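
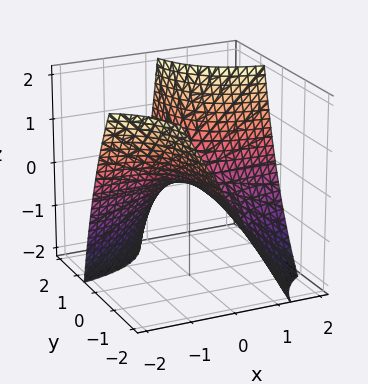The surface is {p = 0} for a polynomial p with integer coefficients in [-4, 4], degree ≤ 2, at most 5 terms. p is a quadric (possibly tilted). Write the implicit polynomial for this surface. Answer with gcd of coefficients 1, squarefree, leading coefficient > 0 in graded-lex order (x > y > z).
4*x*y + y*z - 3*z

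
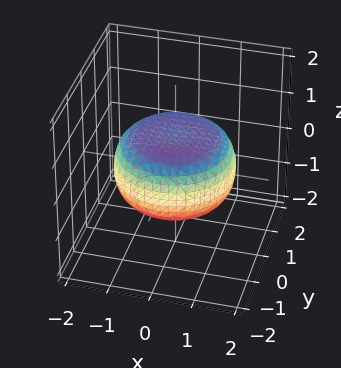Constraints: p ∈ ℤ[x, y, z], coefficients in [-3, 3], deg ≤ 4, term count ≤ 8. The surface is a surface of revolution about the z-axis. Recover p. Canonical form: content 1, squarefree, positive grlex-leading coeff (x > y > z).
(a) Degree: a generic line meets the surface in up to 4 points, so deg p = 4.
(b) Symmetries: rotational symmetry about the z-axis ⇒ p depends on x, y only through x² + y².
(c) Against the integer gridlines: a circular section at z = 0 has radius between 1 and 2.
(d) Fitting integer coefficients to these (and the overall shape) gives p.

x^4 + 2*x^2*y^2 + y^4 - x^2 - y^2 + 3*z^2 - 2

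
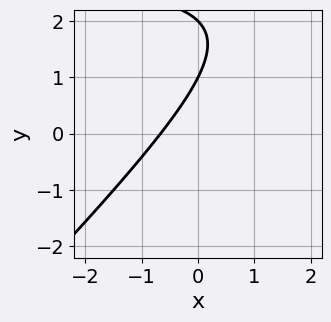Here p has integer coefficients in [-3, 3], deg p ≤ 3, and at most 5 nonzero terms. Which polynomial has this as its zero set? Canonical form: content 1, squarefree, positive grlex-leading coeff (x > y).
x*y - y^2 - 3*x + 3*y - 2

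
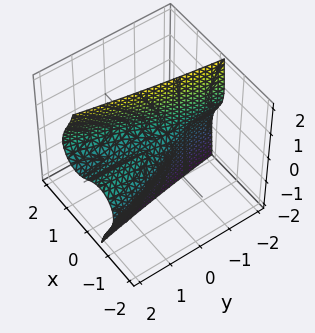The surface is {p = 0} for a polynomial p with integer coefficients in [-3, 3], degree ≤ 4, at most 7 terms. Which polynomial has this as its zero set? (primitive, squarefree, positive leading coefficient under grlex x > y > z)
2*x^3 + 3*x*z^2 - x*y - y*z - z

(a) Degree: a generic line meets the surface in up to 3 points, so deg p = 3.
(b) Reading off the gridlines: it crosses the x-axis at the gridline x = 0; one z-axis crossing is at z = 0; the visible y-axis segment lies entirely on the surface.
(c) Matching integer coefficients to the picture gives p.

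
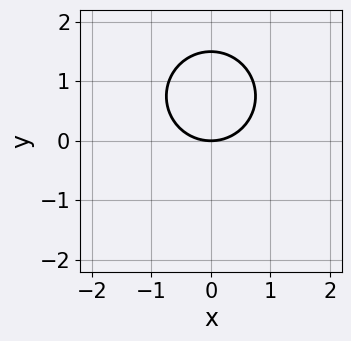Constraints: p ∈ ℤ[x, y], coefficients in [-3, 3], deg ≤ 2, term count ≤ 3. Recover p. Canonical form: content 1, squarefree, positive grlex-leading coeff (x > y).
1. The degree is 2 — no degree-1 curve has this shape.
2. Symmetries: it's symmetric under x → −x, forcing even powers of x.
3. From the axis intercepts and sections: it crosses the x-axis at the gridline x = 0; it crosses the y-axis at the gridline y = 0.
4. The integer polynomial consistent with all of this is the stated p.

2*x^2 + 2*y^2 - 3*y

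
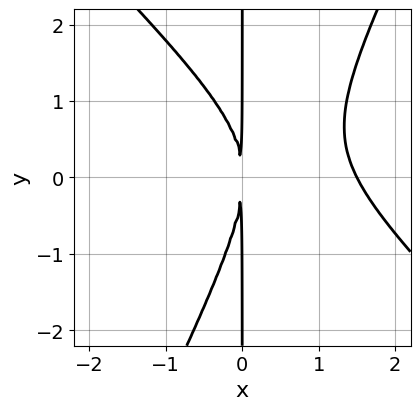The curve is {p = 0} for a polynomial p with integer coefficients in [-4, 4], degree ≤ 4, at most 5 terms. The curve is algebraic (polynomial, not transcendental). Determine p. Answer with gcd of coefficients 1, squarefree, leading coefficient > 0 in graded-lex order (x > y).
2*x^3 + x^2*y - x*y^2 - 3*x^2

deg p = 3. No degree-2 curve has this shape.
Observable constraints: every point of the y-axis in the box is on the curve.
These observations pin down the coefficients.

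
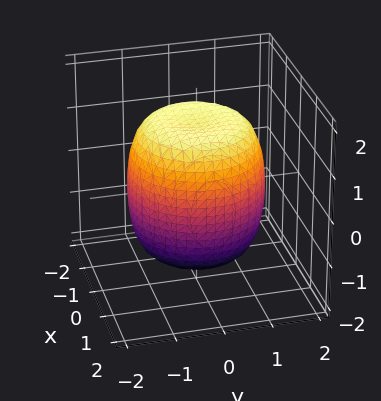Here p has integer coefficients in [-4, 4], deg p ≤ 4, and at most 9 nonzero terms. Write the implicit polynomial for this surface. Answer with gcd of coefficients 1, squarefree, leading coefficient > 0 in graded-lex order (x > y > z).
1. The degree is 4 — no degree-3 surface has this shape.
2. By symmetry, the z-axis is an axis of rotation, so x and y enter only as x² + y².
3. From the visible intercepts: a circular section at z = 1 has radius between 1 and 2.
4. Assembling these constraints gives the stated polynomial.

x^4 + 2*x^2*y^2 + y^4 - x^2 - y^2 + z^2 - 2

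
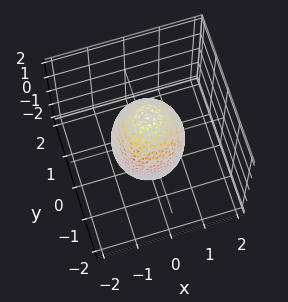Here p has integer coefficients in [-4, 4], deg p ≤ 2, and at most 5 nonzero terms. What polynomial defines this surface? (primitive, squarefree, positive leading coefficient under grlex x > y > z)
3*x^2 + 3*y^2 + z^2 - 3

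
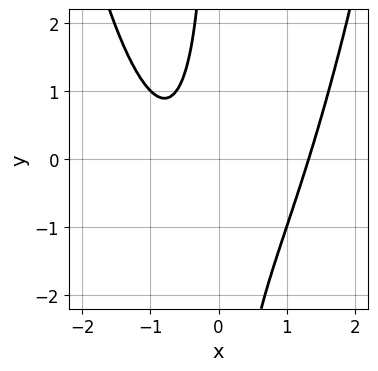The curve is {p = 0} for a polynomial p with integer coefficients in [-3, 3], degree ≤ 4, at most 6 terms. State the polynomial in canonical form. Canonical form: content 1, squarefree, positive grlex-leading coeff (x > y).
Degree: no degree-2 curve has this shape, so deg p = 3.
Against the integer gridlines: the curve avoids every integer y-axis point in the box.
Matching integer coefficients to the picture gives p.

x^3 - x*y - x - 1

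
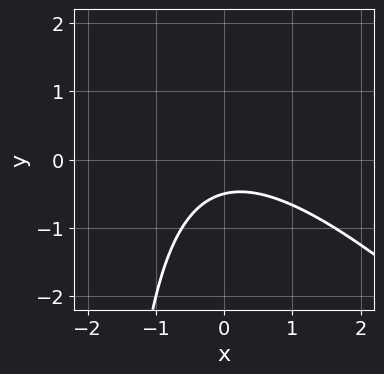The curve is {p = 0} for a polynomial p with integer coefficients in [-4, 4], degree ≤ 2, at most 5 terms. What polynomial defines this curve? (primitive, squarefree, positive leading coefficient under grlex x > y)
The degree is 2 — the shape is more complex than any degree-1 curve.
From the visible intercepts: it misses every integer gridline on the x-axis.
These observations pin down the coefficients.

x^2 + x*y + 2*y + 1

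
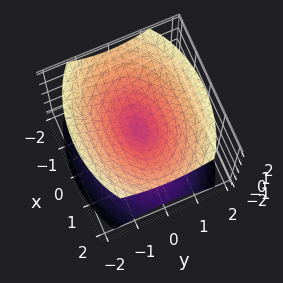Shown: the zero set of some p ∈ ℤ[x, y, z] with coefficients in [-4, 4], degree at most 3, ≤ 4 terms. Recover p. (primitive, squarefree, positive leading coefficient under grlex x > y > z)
There are 2 components. They look like related sheets of one shape, so recover p as a whole.
The degree is 2 — a double cone through the origin; a quadric.
Symmetries: the z ↦ −z reflection is a symmetry, so z appears only in even powers; mirror symmetry x ↦ −x ⇒ only even powers of x; mirror symmetry y ↦ −y ⇒ only even powers of y.
From the visible intercepts: it crosses the y-axis at the gridline y = 0; it crosses the x-axis at the gridline x = 0; it meets the z-axis at z = 0 (among the integer gridlines).
Solving for integer coefficients yields p as stated.

x^2 + 2*y^2 - 2*z^2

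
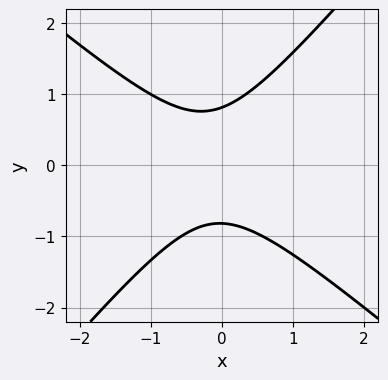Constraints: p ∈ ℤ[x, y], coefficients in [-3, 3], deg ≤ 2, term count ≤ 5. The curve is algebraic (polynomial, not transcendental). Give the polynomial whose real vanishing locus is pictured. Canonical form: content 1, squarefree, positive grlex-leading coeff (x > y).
1. Degree: no degree-1 curve has this shape, so deg p = 2.
2. Observable constraints: no x-intercept at any integer in the box.
3. Assembling these constraints gives the stated polynomial.

3*x^2 + x*y - 3*y^2 + x + 2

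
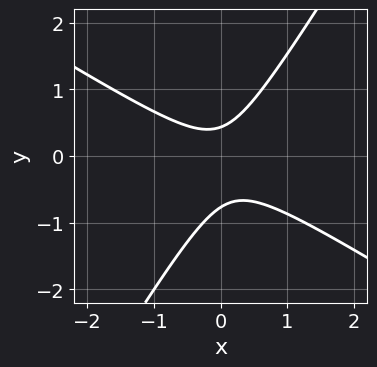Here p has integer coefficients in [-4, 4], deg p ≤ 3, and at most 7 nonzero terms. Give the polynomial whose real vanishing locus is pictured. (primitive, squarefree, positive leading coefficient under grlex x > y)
3*x^2 + 3*x*y - 3*y^2 - y + 1

First, degree: the shape is more complex than any degree-1 curve, so deg p = 2.
Then, against the integer gridlines: no x-intercept at any integer in the box.
Finally, fitting integer coefficients to these (and the overall shape) gives p.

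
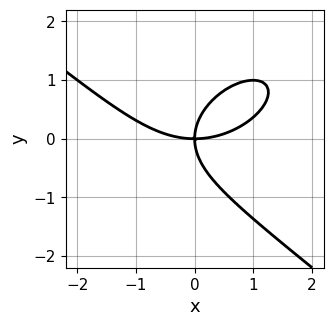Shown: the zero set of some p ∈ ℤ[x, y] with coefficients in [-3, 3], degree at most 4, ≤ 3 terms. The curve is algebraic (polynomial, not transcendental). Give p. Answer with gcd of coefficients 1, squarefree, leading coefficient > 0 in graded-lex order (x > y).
deg p = 3. A generic line meets the curve in up to 3 points.
From the visible intercepts: one y-axis crossing is at y = 0; it meets the x-axis at x = 0 (among the integer gridlines).
Fitting integer coefficients to these (and the overall shape) gives p.

x^3 + 2*y^3 - 3*x*y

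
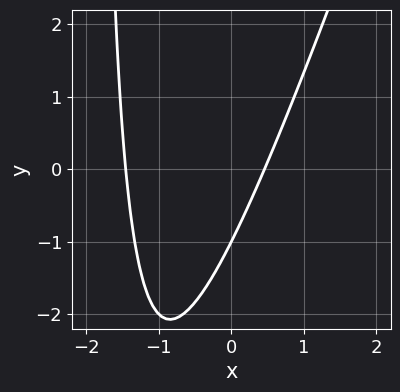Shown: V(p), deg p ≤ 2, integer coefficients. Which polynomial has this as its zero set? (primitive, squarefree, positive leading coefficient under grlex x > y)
First, degree: a generic line meets the curve in up to 2 points, so deg p = 2.
Next, from the visible intercepts: one y-axis crossing is at y = -1.
Finally, solving for integer coefficients yields p as stated.

3*x^2 - x*y + 3*x - 2*y - 2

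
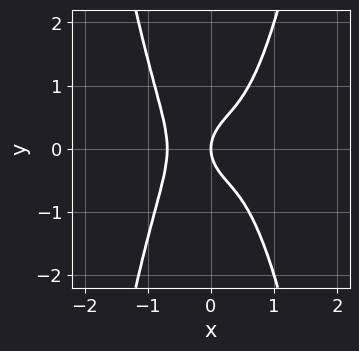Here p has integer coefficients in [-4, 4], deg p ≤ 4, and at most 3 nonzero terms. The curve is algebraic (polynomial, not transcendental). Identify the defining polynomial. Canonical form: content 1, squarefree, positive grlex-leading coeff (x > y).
3*x^4 - y^2 + x

First, degree: the shape is more complex than any degree-3 curve, so deg p = 4.
Next, symmetries: mirror symmetry y ↦ −y ⇒ only even powers of y.
Next, observable constraints: it crosses the y-axis at the gridline y = 0; one x-axis crossing is at x = 0.
Finally, the integer polynomial consistent with all of this is the stated p.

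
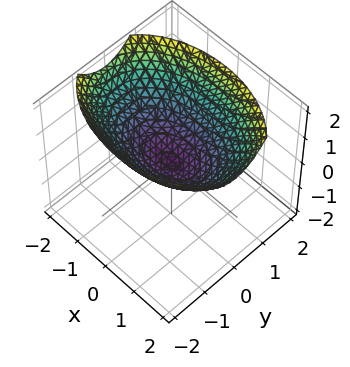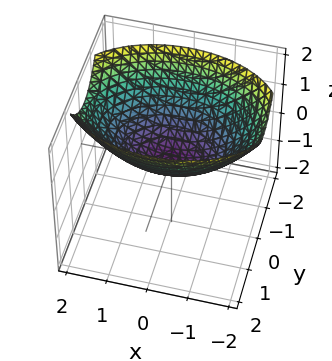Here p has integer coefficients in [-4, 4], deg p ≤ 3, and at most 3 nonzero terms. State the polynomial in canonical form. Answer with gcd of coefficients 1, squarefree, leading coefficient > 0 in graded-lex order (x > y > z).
x^2 + 2*y^2 - 3*z

1. deg p = 2. A paraboloid; a quadric.
2. Symmetries: it's symmetric under x → −x, forcing even powers of x; it's symmetric under y → −y, forcing even powers of y.
3. Checking where it meets the axes: it crosses the y-axis at the gridline y = 0; it meets the x-axis at x = 0 (among the integer gridlines).
4. Solving for integer coefficients yields p as stated.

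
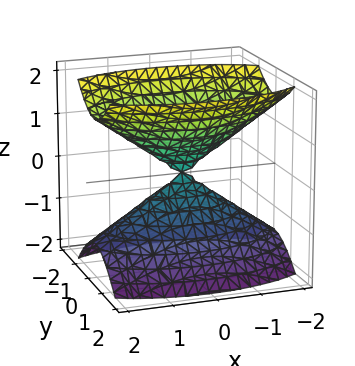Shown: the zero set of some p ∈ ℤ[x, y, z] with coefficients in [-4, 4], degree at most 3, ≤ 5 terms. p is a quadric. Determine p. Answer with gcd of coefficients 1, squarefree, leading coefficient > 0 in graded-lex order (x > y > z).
First, I count 2 distinct pieces. They look like related sheets of one shape, so recover p as a whole.
Then, degree: a double cone through the origin; a quadric, so deg p = 2.
Then, symmetries: the y ↦ −y reflection is a symmetry, so y appears only in even powers; the x ↦ −x reflection is a symmetry, so x appears only in even powers; mirror symmetry z ↦ −z ⇒ only even powers of z.
Next, from the visible intercepts: it meets the y-axis at y = 0 (among the integer gridlines); one z-axis crossing is at z = 0; it crosses the x-axis at the gridline x = 0.
Finally, assembling these constraints gives the stated polynomial.

x^2 + 3*y^2 - 2*z^2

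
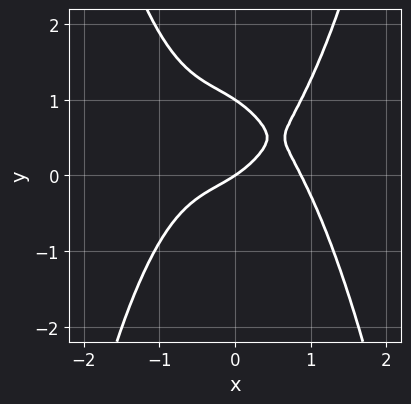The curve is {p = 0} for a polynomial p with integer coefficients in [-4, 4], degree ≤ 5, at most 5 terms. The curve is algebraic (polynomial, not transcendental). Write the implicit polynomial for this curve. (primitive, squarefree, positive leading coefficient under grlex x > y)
3*x^4 - 3*y^2 - 2*x + 3*y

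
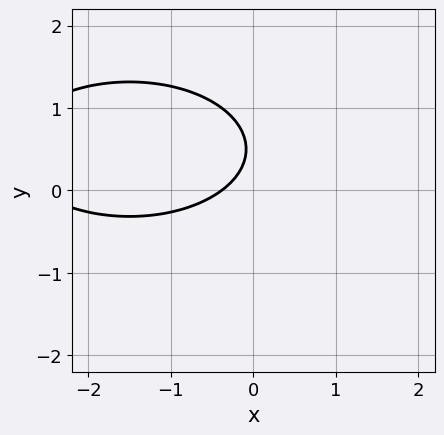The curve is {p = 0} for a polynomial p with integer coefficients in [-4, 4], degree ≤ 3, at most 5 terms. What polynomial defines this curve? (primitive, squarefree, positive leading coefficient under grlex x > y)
x^2 + 3*y^2 + 3*x - 3*y + 1

deg p = 2. The shape is more complex than any degree-1 curve.
From the visible intercepts: no y-intercept at any integer in the box.
Together with the visible shape, these determine p as stated.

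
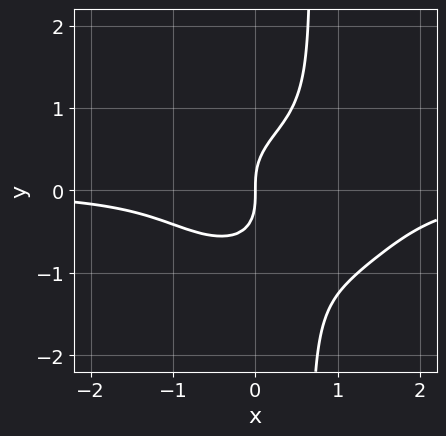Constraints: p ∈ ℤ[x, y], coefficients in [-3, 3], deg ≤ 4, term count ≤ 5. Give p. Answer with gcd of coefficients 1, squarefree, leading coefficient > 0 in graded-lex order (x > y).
2*x^3*y + 3*x*y^3 - 2*x^2*y - 2*y^3 + 2*x

1. deg p = 4.
2. From the axis intercepts and sections: it meets the y-axis at y = 0 (among the integer gridlines); it crosses the x-axis at the gridline x = 0.
3. These observations pin down the coefficients.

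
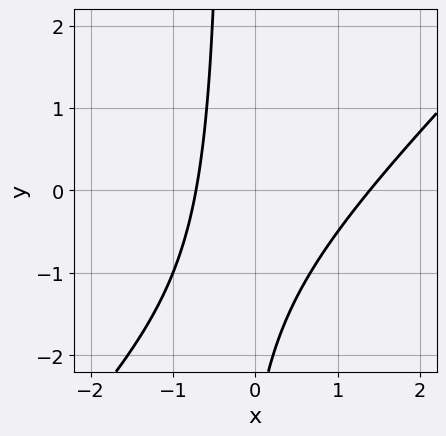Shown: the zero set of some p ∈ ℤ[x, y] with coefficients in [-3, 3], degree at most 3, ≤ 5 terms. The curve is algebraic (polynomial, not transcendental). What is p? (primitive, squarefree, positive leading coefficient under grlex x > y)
1. deg p = 2. No degree-1 curve has this shape.
2. From the visible intercepts: it misses every integer gridline on the y-axis.
3. Putting this together gives p.

3*x^2 - 3*x*y - 2*x - y - 3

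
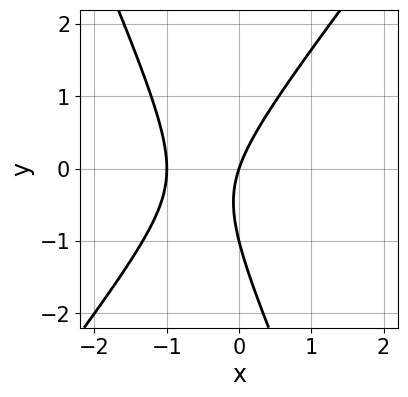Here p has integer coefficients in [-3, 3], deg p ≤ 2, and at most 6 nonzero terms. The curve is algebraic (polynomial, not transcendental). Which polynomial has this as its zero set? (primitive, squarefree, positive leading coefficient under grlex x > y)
(a) deg p = 2. The shape is more complex than any degree-1 curve.
(b) Against the integer gridlines: among the integer gridlines, it crosses the y-axis at y ∈ {-1, 0}; among the integer gridlines, it crosses the x-axis at x ∈ {-1, 0}.
(c) Putting this together gives p.

3*x^2 - x*y - y^2 + 3*x - y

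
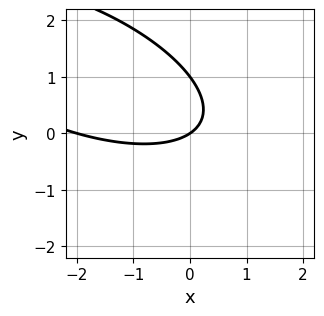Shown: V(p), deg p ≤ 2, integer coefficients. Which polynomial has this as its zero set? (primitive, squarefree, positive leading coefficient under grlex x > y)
The degree is 2 — the shape is more complex than any degree-1 curve.
Observable constraints: among the integer gridlines, it crosses the x-axis at x ∈ {-2, 0}; among the integer gridlines, it crosses the y-axis at y ∈ {0, 1}.
Matching integer coefficients to the picture gives p.

x^2 + 2*x*y + 3*y^2 + 2*x - 3*y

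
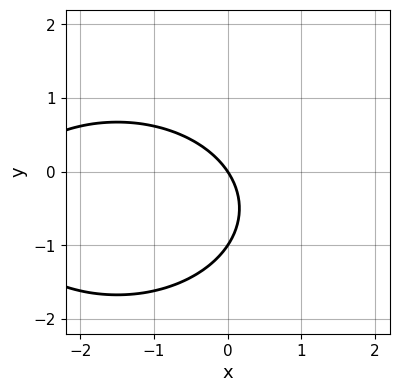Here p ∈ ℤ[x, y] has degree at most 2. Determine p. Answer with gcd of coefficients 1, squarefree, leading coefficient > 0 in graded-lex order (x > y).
x^2 + 2*y^2 + 3*x + 2*y

The degree is 2 — the shape is more complex than any degree-1 curve.
Reading off the gridlines: it meets the x-axis at x = 0 (among the integer gridlines); among the integer gridlines, it crosses the y-axis at y ∈ {-1, 0}.
These observations pin down the coefficients.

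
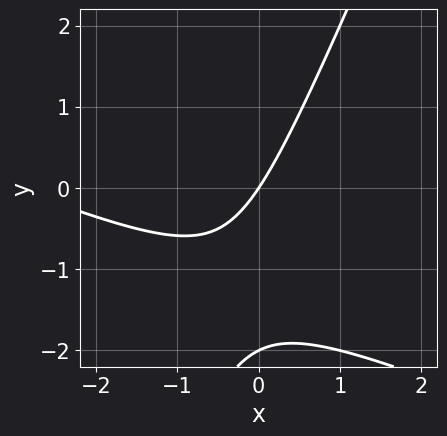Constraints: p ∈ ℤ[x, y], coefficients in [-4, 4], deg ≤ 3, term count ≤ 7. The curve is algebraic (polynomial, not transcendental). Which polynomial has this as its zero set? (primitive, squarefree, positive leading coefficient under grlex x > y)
x^2 + 2*x*y - y^2 + 3*x - 2*y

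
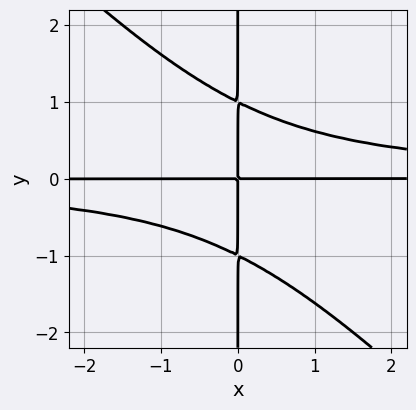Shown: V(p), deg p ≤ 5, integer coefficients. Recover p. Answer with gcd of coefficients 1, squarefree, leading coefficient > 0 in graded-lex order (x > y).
The degree is 4 — no degree-3 curve has this shape.
Checking where it meets the axes: every point of the y-axis in the box is on the curve; the visible x-axis segment lies entirely on the curve.
Putting this together gives p.

x^2*y^2 + x*y^3 - x*y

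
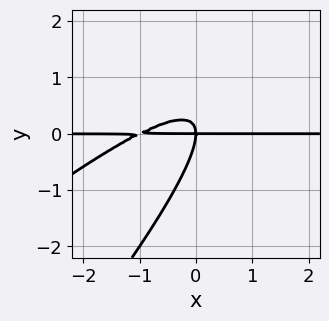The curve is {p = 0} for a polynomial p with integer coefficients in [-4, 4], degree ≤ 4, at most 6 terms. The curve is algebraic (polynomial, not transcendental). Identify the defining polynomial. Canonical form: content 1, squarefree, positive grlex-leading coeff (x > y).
First, degree: no degree-2 curve has this shape, so deg p = 3.
Next, reading off the gridlines: every point of the x-axis in the box is on the curve; it crosses the y-axis at the gridline y = 0.
Finally, matching integer coefficients to the picture gives p.

x^2*y - 2*x*y^2 + y^3 + x*y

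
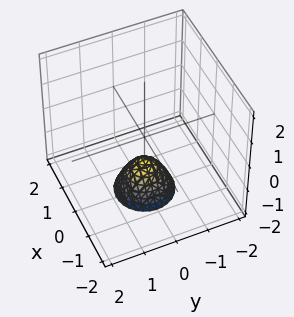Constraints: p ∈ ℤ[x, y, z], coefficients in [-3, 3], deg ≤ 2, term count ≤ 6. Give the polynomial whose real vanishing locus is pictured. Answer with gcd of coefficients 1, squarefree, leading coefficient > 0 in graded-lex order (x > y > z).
3*x^2 + 3*y^2 + 2*z + 2

deg p = 2. The shape is more complex than any degree-1 surface.
Symmetry: every cross-section ⟂ z is a circle, so x, y appear only via x² + y².
From the axis intercepts and sections: it misses every integer gridline on the x-axis; one z-axis crossing is at z = -1; a circular section at z = -2 has radius between 0 and 1; it misses every integer gridline on the y-axis.
Putting this together gives p.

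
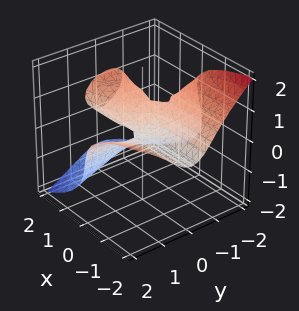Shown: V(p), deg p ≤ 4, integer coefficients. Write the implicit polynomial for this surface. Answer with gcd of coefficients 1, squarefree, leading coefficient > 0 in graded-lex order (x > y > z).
2*x*y^2 + y*z^2 + 3*z^3 - 2*x*z + y*z

Degree: the shape is more complex than any degree-2 surface, so deg p = 3.
Reading off the gridlines: every point of the y-axis in the box is on the surface; it crosses the z-axis at the gridline z = 0; every point of the x-axis in the box is on the surface.
The integer polynomial consistent with all of this is the stated p.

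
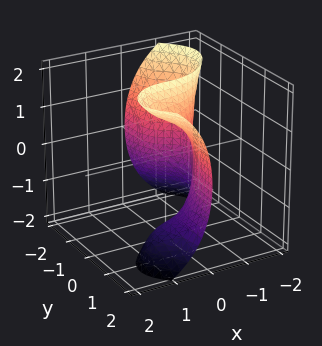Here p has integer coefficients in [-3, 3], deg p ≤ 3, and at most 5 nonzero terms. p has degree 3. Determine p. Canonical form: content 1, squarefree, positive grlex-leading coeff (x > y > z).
2*x^3 - 3*x^2*y + 3*x*y^2 - y*z^2 + 1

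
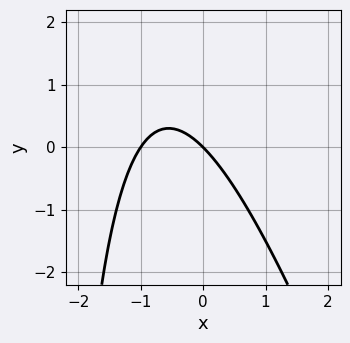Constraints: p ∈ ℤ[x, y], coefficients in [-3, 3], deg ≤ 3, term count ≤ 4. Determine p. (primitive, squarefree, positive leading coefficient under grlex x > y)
1. deg p = 2. A generic line meets the curve in up to 2 points.
2. Observable constraints: it crosses the y-axis at the gridline y = 0; the x-axis gridline crossings are at x ∈ {-1, 0}.
3. Matching integer coefficients to the picture gives p.

3*x^2 + x*y + 3*x + 3*y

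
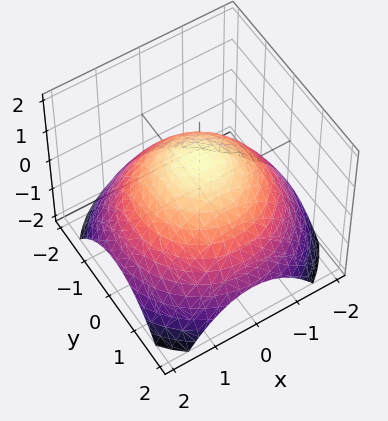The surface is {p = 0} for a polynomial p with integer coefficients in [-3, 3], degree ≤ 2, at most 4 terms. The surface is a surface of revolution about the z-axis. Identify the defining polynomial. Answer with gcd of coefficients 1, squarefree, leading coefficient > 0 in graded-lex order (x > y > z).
x^2 + y^2 + 2*z - 2

1. The degree is 2 — a generic line meets the surface in up to 2 points.
2. Symmetries: rotational symmetry about the z-axis ⇒ p depends on x, y only through x² + y².
3. From the axis intercepts and sections: a circular section at z = 0 has radius between 1 and 2; it meets the z-axis at z = 1 (among the integer gridlines).
4. These observations pin down the coefficients.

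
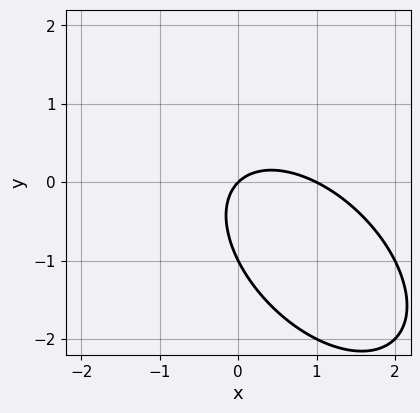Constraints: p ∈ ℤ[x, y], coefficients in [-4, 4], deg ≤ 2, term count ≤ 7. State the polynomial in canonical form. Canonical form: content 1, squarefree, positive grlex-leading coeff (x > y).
(a) Degree: a generic line meets the curve in up to 2 points, so deg p = 2.
(b) Observable constraints: the y-axis gridline crossings are at y ∈ {-1, 0}; among the integer gridlines, it crosses the x-axis at x ∈ {0, 1}.
(c) Fitting integer coefficients to these (and the overall shape) gives p.

x^2 + x*y + y^2 - x + y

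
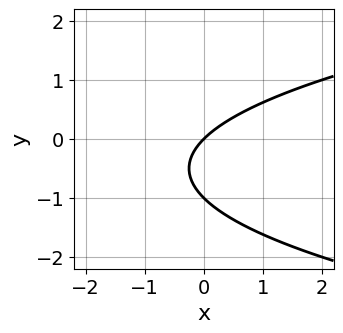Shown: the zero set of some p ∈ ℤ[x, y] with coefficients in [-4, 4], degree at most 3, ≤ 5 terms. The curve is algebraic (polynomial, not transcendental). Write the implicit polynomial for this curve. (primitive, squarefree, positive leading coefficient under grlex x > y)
y^2 - x + y

The degree is 2 — no degree-1 curve has this shape.
From the axis intercepts and sections: one x-axis crossing is at x = 0; the y-axis gridline crossings are at y ∈ {-1, 0}.
Together with the visible shape, these determine p as stated.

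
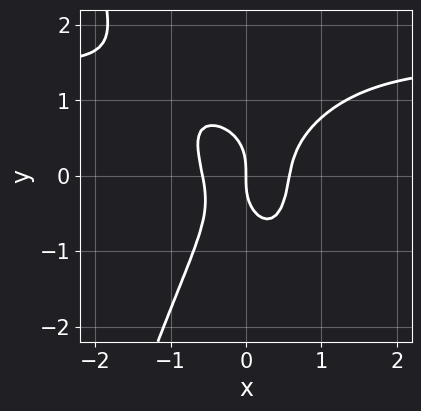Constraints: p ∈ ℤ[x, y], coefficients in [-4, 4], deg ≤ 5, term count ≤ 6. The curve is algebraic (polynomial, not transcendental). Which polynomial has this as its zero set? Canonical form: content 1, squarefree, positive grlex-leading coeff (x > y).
(a) deg p = 4. No degree-3 curve has this shape.
(b) From the axis intercepts and sections: one x-axis crossing is at x = 0; one y-axis crossing is at y = 0.
(c) The integer polynomial consistent with all of this is the stated p.

2*x^3*y - 3*x^3 + y^3 + x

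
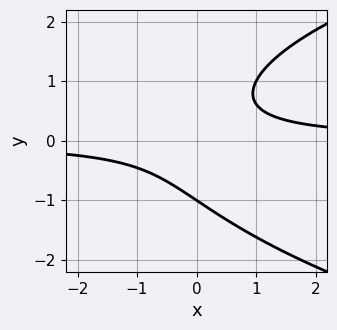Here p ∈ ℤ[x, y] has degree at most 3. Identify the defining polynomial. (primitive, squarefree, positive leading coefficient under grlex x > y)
y^3 - 2*x*y + 1

First, the degree is 3 — the shape is more complex than any degree-2 curve.
Next, reading off the gridlines: one y-axis crossing is at y = -1; the curve avoids every integer x-axis point in the box.
Finally, assembling these constraints gives the stated polynomial.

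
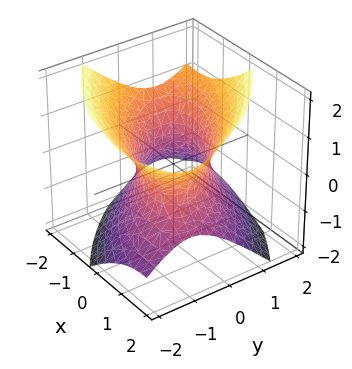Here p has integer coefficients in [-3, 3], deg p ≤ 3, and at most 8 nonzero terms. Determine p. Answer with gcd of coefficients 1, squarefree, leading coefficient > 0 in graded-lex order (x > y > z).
The degree is 2 — the shape is more complex than any degree-1 surface.
From the visible intercepts: among the integer gridlines, it crosses the y-axis at y ∈ {-1, 1}; the surface avoids every integer z-axis point in the box.
Putting this together gives p.

2*x^2 + 3*x*y + x*z + 3*y^2 - 3*z^2 - 3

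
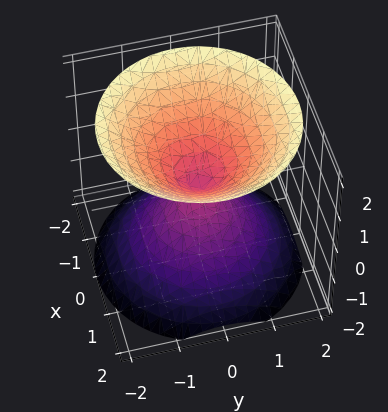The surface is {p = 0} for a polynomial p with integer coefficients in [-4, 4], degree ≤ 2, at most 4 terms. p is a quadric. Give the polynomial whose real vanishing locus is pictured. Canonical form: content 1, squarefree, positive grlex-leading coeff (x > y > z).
x^2 + y^2 - z^2

First, I count 2 distinct pieces. They look like related sheets of one shape, so recover p as a whole.
Next, degree: two nappes meeting at a single point; a quadric, so deg p = 2.
Then, by symmetry, the z-axis is an axis of rotation, so x and y enter only as x² + y²; it's symmetric under z → −z, forcing even powers of z.
Next, from the visible intercepts: it meets the z-axis at z = 0 (among the integer gridlines); it crosses the y-axis at the gridline y = 0; a circular section at z = -1 has radius exactly 1.
Finally, these observations pin down the coefficients.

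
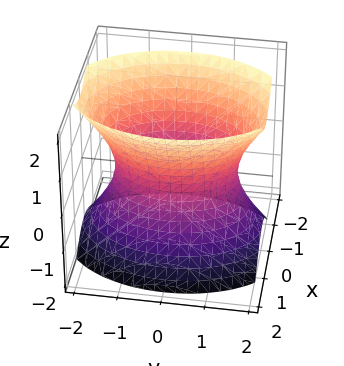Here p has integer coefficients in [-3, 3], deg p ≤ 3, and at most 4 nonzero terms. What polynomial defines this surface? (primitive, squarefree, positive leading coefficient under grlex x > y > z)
2*x^2 + y^2 - z^2 - 2

(a) Degree: an hourglass — one-sheet hyperboloid; a quadric, so deg p = 2.
(b) Symmetries: mirror symmetry z ↦ −z ⇒ only even powers of z; the y ↦ −y reflection is a symmetry, so y appears only in even powers; it's symmetric under x → −x, forcing even powers of x.
(c) Checking where it meets the axes: the x-axis gridline crossings are at x ∈ {-1, 1}; it misses every integer gridline on the z-axis.
(d) Putting this together gives p.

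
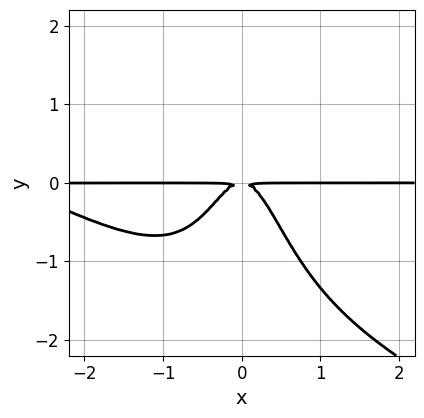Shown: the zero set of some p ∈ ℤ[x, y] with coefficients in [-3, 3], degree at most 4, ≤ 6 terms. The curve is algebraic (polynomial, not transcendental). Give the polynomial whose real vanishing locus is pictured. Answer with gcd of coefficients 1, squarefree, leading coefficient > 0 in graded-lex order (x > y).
x^3*y + 2*x^2*y^2 + 3*x^2*y + y^2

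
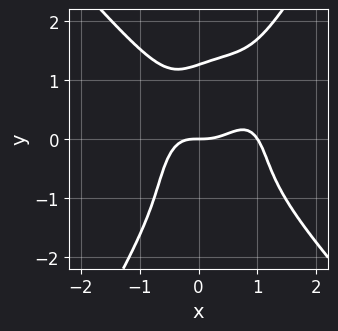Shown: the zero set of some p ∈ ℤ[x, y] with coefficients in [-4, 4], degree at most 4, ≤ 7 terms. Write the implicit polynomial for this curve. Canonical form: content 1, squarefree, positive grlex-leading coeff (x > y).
3*x^4 + x*y^3 - y^4 - 3*x^3 + 2*y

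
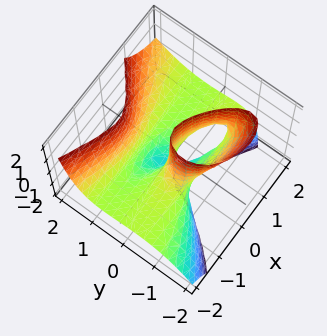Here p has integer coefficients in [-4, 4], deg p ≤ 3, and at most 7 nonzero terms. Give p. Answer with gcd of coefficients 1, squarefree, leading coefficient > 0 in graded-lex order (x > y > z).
3*x^2*z + 3*x*y*z - 3*y^3 + 2*y*z + 2*y

Degree: no degree-2 surface has this shape, so deg p = 3.
Against the integer gridlines: one y-axis crossing is at y = 0; every point of the x-axis in the box is on the surface.
Matching integer coefficients to the picture gives p. Check: (0, 0, 2) on the z-axis lies on the surface, and p(0, 0, 2) = 0. ✓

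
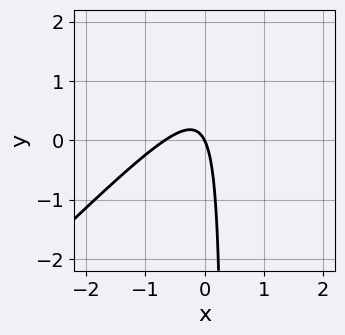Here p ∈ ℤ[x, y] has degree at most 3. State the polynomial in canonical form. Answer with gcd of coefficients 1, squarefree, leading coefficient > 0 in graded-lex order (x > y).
First, degree: the shape is more complex than any degree-1 curve, so deg p = 2.
Next, from the axis intercepts and sections: one y-axis crossing is at y = 0; it crosses the x-axis at the gridline x = 0.
Finally, together with the visible shape, these determine p as stated.

3*x^2 - 3*x*y + 2*x + y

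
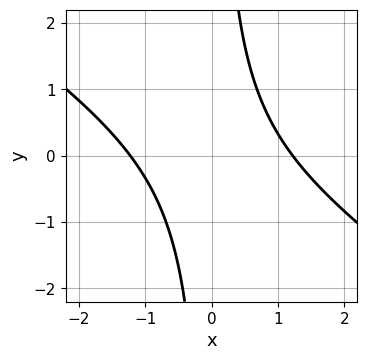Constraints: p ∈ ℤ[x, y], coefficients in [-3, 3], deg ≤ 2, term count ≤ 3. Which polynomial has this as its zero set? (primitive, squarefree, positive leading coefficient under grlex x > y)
(a) Degree: a generic line meets the curve in up to 2 points, so deg p = 2.
(b) Observable constraints: the curve avoids every integer y-axis point in the box.
(c) The integer polynomial consistent with all of this is the stated p.

2*x^2 + 3*x*y - 3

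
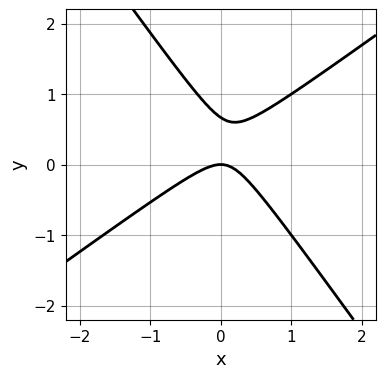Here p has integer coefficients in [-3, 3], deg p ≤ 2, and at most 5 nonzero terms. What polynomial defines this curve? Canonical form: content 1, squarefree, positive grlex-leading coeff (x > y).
(a) deg p = 2. The shape is more complex than any degree-1 curve.
(b) Observable constraints: one x-axis crossing is at x = 0; one y-axis crossing is at y = 0.
(c) Assembling these constraints gives the stated polynomial.

3*x^2 - 2*x*y - 3*y^2 + 2*y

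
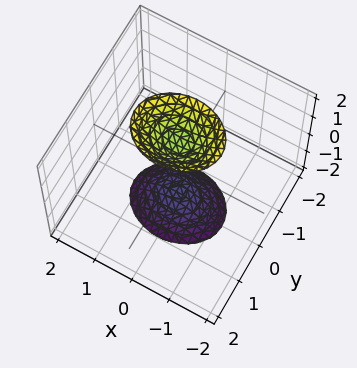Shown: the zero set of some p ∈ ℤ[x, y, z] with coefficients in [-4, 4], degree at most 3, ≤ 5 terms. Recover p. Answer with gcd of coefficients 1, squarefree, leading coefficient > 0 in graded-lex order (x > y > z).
2*x^2 + 3*y^2 - z^2 + 2

First, I count 2 distinct pieces.
Next, degree: two sheets facing apart; a quadric, so deg p = 2.
Then, symmetries: it's symmetric under y → −y, forcing even powers of y; it's symmetric under z → −z, forcing even powers of z; the x ↦ −x reflection is a symmetry, so x appears only in even powers.
Next, from the visible intercepts: the surface avoids every integer y-axis point in the box; it misses every integer gridline on the x-axis.
Finally, solving for integer coefficients yields p as stated.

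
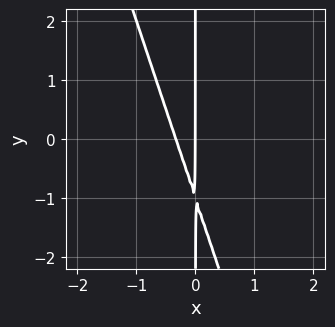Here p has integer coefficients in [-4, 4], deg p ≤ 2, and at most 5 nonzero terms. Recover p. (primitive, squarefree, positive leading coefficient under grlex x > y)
Degree: no degree-1 curve has this shape, so deg p = 2.
Reading off the gridlines: the visible y-axis segment lies entirely on the curve; it crosses the x-axis at the gridline x = 0.
Together with the visible shape, these determine p as stated.

3*x^2 + x*y + x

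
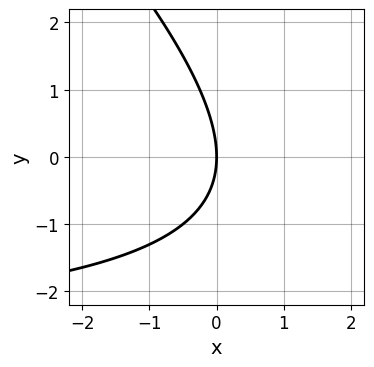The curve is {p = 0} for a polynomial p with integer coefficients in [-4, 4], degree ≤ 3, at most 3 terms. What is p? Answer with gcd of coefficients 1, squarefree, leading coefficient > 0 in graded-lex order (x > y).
x*y + y^2 + 3*x

First, deg p = 2. No degree-1 curve has this shape.
Next, from the axis intercepts and sections: it crosses the x-axis at the gridline x = 0; it crosses the y-axis at the gridline y = 0.
Finally, fitting integer coefficients to these (and the overall shape) gives p.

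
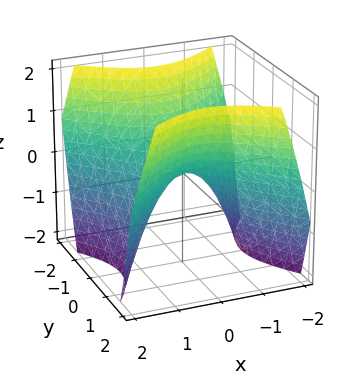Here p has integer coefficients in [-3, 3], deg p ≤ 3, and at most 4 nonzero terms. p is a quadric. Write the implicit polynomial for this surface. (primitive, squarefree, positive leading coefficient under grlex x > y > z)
(a) The degree is 2 — a saddle surface; a quadric.
(b) Symmetries: it's symmetric under x → −x, forcing even powers of x; mirror symmetry y ↦ −y ⇒ only even powers of y.
(c) Checking where it meets the axes: one y-axis crossing is at y = 0; it meets the z-axis at z = 0 (among the integer gridlines); it crosses the x-axis at the gridline x = 0.
(d) Putting this together gives p.

x^2 - y^2 + z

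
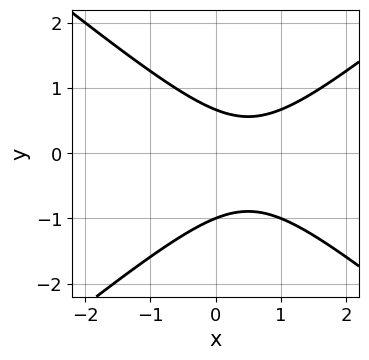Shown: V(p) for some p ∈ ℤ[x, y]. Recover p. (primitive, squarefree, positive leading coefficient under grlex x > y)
1. The degree is 2 — no degree-1 curve has this shape.
2. Against the integer gridlines: it crosses the y-axis at the gridline y = -1; no x-intercept at any integer in the box.
3. Assembling these constraints gives the stated polynomial.

2*x^2 - 3*y^2 - 2*x - y + 2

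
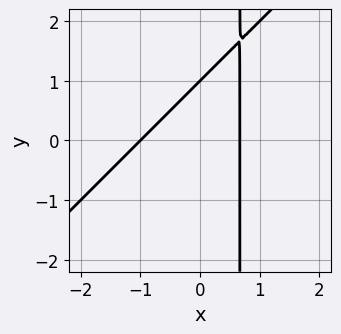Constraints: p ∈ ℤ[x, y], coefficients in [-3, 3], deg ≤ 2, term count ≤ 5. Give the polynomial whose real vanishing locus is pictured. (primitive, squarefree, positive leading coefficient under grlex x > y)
(a) The degree is 2 — no degree-1 curve has this shape.
(b) Checking where it meets the axes: one y-axis crossing is at y = 1; it meets the x-axis at x = -1 (among the integer gridlines).
(c) Solving for integer coefficients yields p as stated.

3*x^2 - 3*x*y + x + 2*y - 2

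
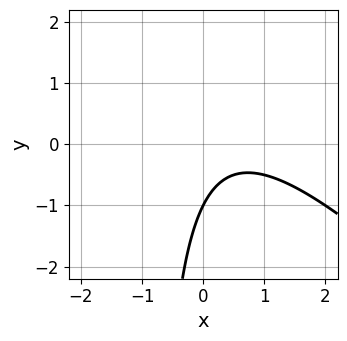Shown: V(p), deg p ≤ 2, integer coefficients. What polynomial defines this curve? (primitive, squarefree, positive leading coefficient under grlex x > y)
The degree is 2 — the shape is more complex than any degree-1 curve.
From the axis intercepts and sections: it crosses the y-axis at the gridline y = -1; no x-intercept at any integer in the box.
Putting this together gives p.

x^2 + x*y - x + y + 1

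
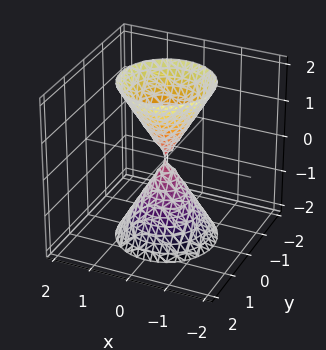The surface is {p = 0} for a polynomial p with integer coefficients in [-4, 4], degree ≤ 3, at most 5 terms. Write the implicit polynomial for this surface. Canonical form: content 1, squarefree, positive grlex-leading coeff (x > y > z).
(a) The picture has 2 separate pieces. Treating them together as one polynomial.
(b) deg p = 2. Two nappes meeting at a single point; a quadric.
(c) Symmetries: mirror symmetry z ↦ −z ⇒ only even powers of z; rotational symmetry about the z-axis ⇒ p depends on x, y only through x² + y².
(d) Observable constraints: it crosses the z-axis at the gridline z = 0; one x-axis crossing is at x = 0.
(e) Together with the visible shape, these determine p as stated.

3*x^2 + 3*y^2 - z^2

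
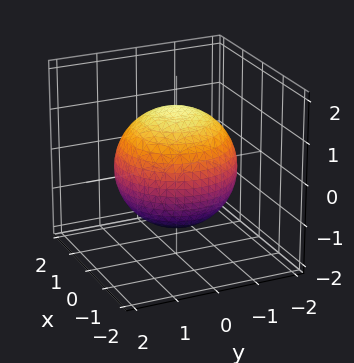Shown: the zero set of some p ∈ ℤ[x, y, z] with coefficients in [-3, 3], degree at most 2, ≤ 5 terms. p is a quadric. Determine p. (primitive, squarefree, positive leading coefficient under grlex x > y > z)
First, the degree is 2 — bounded and convex; a quadric.
Then, symmetries: the z-axis is an axis of rotation, so x and y enter only as x² + y²; the z ↦ −z reflection is a symmetry, so z appears only in even powers.
Then, from the visible intercepts: a circular section at z = 0 has radius between 1 and 2.
Finally, putting this together gives p.

x^2 + y^2 + z^2 - 2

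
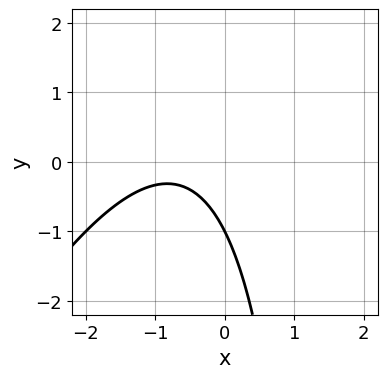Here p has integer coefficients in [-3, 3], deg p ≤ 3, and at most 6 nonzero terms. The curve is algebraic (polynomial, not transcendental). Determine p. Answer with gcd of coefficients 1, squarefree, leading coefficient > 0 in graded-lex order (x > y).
The degree is 2 — the shape is more complex than any degree-1 curve.
Reading off the gridlines: the curve avoids every integer x-axis point in the box; it crosses the y-axis at the gridline y = -1.
Assembling these constraints gives the stated polynomial.

2*x^2 - x*y + 3*x + 2*y + 2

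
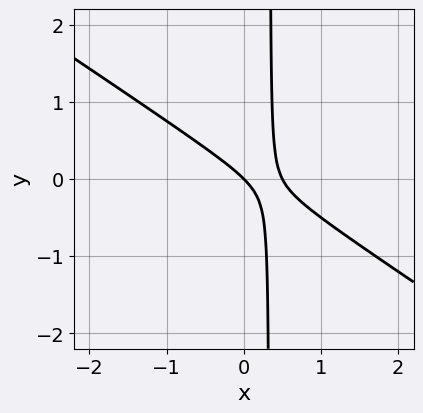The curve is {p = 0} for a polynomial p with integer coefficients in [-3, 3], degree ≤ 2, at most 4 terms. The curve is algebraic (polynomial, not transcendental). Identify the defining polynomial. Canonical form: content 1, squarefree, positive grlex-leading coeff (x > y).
2*x^2 + 3*x*y - x - y

1. Degree: no degree-1 curve has this shape, so deg p = 2.
2. Checking where it meets the axes: one y-axis crossing is at y = 0; it meets the x-axis at x = 0 (among the integer gridlines).
3. Together with the visible shape, these determine p as stated.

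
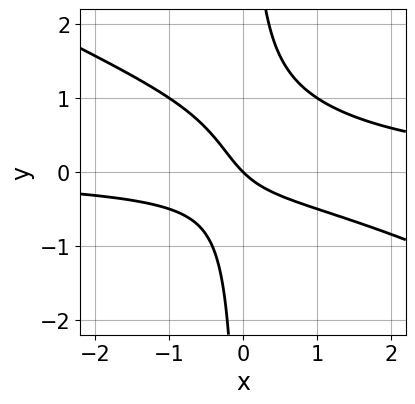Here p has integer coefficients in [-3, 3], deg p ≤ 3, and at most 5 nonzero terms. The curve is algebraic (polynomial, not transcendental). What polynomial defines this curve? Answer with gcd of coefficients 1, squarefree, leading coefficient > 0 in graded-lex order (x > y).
x^2*y + 2*x*y^2 - x*y - x - y

First, degree: a generic line meets the curve in up to 3 points, so deg p = 3.
Next, checking where it meets the axes: it meets the y-axis at y = 0 (among the integer gridlines); one x-axis crossing is at x = 0.
Finally, fitting integer coefficients to these (and the overall shape) gives p.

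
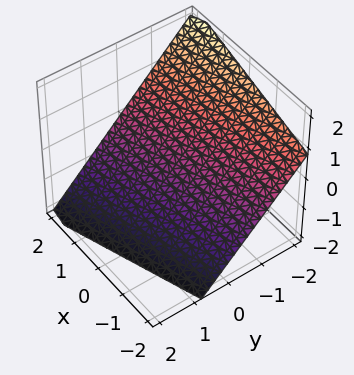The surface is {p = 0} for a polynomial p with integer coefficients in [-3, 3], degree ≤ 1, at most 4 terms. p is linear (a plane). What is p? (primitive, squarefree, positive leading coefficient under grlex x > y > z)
The degree is 1 — the surface is flat (a plane).
From the axis intercepts and sections: it meets the x-axis at x = 2 (among the integer gridlines).
Assembling these constraints gives the stated polynomial.

x - 3*y - 3*z - 2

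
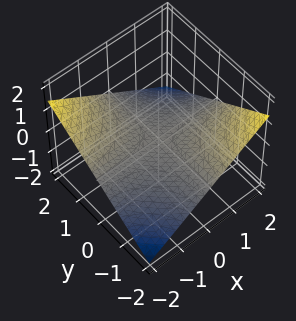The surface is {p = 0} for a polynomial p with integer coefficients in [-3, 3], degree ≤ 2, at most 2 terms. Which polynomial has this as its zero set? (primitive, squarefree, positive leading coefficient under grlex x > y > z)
x*y + 3*z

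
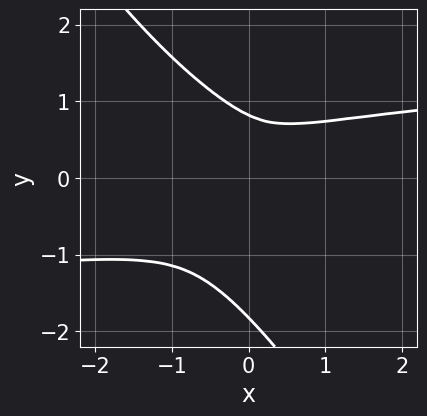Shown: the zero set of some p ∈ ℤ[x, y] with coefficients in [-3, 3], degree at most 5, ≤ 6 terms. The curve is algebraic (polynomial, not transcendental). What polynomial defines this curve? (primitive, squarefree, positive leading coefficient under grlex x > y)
3*x*y^3 + 2*y^4 + 2*y^3 - x^2 - 3*y^2

(a) The degree is 4 — a generic line meets the curve in up to 4 points.
(b) Matching integer coefficients to the picture gives p.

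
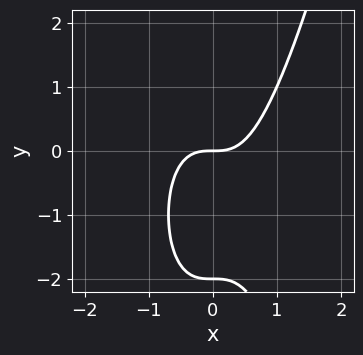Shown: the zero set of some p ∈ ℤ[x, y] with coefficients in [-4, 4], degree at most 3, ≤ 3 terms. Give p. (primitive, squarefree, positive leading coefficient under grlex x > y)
3*x^3 - y^2 - 2*y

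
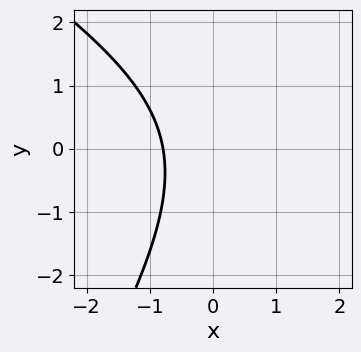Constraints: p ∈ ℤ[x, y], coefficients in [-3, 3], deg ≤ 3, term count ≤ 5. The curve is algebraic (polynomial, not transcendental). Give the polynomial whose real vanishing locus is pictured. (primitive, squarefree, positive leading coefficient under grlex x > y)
x^2 + x*y - y^2 - 3*x - 3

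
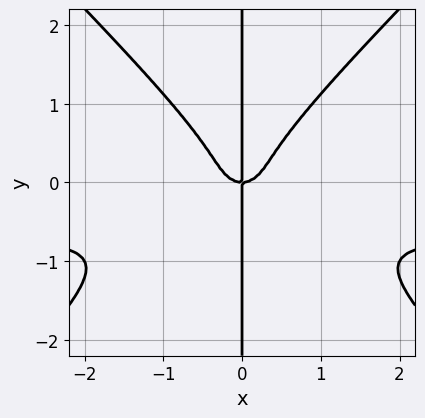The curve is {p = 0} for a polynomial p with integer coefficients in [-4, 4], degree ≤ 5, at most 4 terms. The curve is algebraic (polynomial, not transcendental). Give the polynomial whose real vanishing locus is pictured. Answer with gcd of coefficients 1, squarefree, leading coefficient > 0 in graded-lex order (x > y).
3*x^3*y - 3*x*y^3 + 2*x^3 - x*y

(a) deg p = 4. No degree-3 curve has this shape.
(b) From the axis intercepts and sections: it meets the x-axis at x = 0 (among the integer gridlines); every point of the y-axis in the box is on the curve.
(c) Solving for integer coefficients yields p as stated.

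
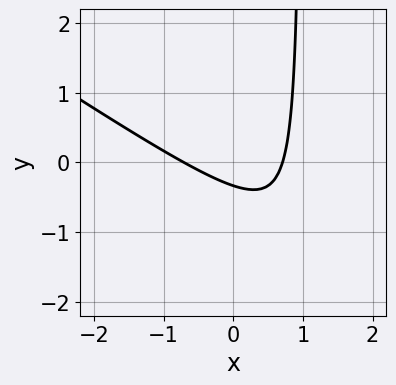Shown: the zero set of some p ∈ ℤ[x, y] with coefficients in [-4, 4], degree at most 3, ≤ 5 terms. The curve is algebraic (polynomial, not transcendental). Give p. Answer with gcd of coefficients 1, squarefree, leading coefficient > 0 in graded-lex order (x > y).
Degree: the shape is more complex than any degree-1 curve, so deg p = 2.
Putting this together gives p.

2*x^2 + 3*x*y - 3*y - 1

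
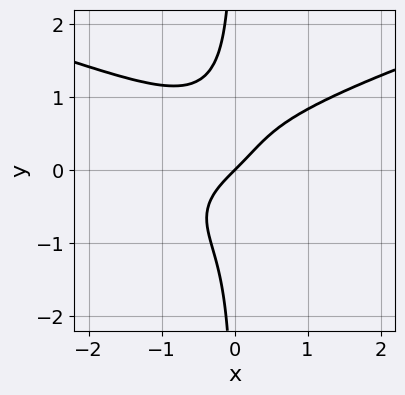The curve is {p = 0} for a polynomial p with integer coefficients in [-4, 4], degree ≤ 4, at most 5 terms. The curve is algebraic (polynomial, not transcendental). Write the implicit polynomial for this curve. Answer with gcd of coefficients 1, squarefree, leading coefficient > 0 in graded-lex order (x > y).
First, degree: no degree-3 curve has this shape, so deg p = 4.
Next, observable constraints: it meets the y-axis at y = 0 (among the integer gridlines); it meets the x-axis at x = 0 (among the integer gridlines).
Finally, assembling these constraints gives the stated polynomial.

2*x*y^3 - x^3 - x + y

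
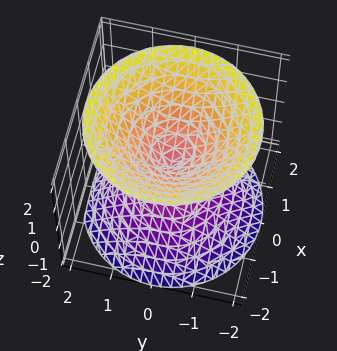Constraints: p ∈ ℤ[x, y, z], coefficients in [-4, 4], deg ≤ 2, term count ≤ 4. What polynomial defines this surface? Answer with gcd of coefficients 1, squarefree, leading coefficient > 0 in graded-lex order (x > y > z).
1. I count 2 distinct pieces. They look like related sheets of one shape, so recover p as a whole.
2. deg p = 2. Two nappes meeting at a single point; a quadric.
3. By symmetry, the surface is invariant under rotation about z: p = q(x² + y², z); the z ↦ −z reflection is a symmetry, so z appears only in even powers.
4. Checking where it meets the axes: a circular section at z = -1 has radius exactly 1; it crosses the x-axis at the gridline x = 0; it crosses the z-axis at the gridline z = 0.
5. Putting this together gives p.

x^2 + y^2 - z^2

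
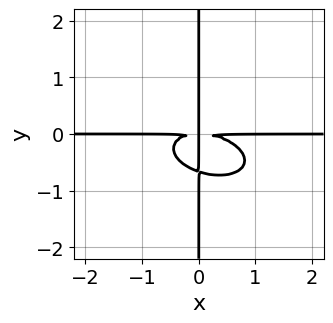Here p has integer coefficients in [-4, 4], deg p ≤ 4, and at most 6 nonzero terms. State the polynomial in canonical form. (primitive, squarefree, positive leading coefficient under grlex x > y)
x^3*y + x^2*y^2 + 3*x*y^3 + 2*x*y^2

The degree is 4 — a generic line meets the curve in up to 4 points.
Reading off the gridlines: every point of the y-axis in the box is on the curve; the visible x-axis segment lies entirely on the curve.
These observations pin down the coefficients.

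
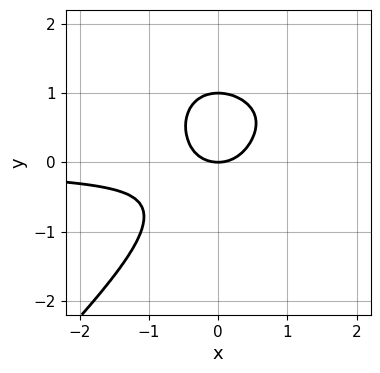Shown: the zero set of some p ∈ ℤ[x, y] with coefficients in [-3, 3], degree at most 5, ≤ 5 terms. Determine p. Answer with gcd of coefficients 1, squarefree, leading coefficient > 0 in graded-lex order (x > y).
1. Degree: a generic line meets the curve in up to 4 points, so deg p = 4.
2. From the axis intercepts and sections: the y-axis gridline crossings are at y ∈ {0, 1}; it meets the x-axis at x = 0 (among the integer gridlines).
3. The integer polynomial consistent with all of this is the stated p.

2*x^3*y - 2*y^4 - 3*x^2*y - 2*x^2 + 2*y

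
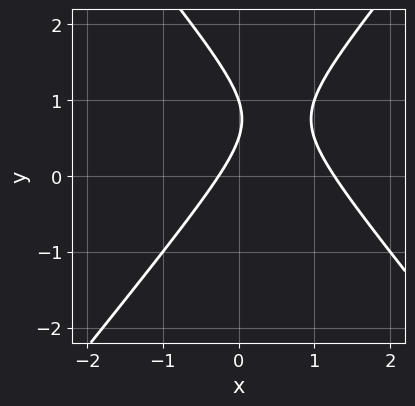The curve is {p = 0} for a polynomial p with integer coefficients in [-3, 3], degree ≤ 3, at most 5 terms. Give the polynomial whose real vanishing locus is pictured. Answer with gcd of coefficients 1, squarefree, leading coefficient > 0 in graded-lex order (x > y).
3*x^2 - 2*y^2 - 3*x + 3*y - 1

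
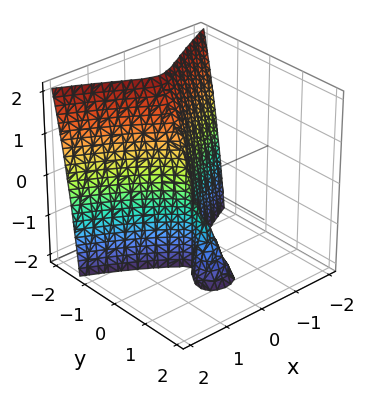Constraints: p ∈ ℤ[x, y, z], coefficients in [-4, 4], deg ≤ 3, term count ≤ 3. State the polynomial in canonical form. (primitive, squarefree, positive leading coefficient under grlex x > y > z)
2*y^3 + y^2*z + 2*x^2

(a) Degree: a generic line meets the surface in up to 3 points, so deg p = 3.
(b) Against the integer gridlines: it crosses the y-axis at the gridline y = 0; it meets the x-axis at x = 0 (among the integer gridlines); every point of the z-axis in the box is on the surface.
(c) Together with the visible shape, these determine p as stated.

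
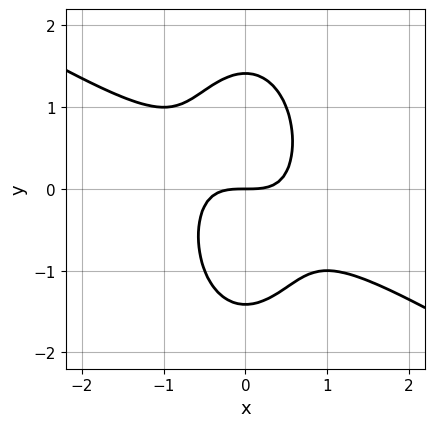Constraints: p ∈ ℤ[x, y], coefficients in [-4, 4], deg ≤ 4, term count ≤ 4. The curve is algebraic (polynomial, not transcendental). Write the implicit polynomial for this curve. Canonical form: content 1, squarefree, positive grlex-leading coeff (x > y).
The degree is 3 — the shape is more complex than any degree-2 curve.
From the visible intercepts: it meets the x-axis at x = 0 (among the integer gridlines); it crosses the y-axis at the gridline y = 0.
Solving for integer coefficients yields p as stated.

2*x^3 + 3*x^2*y + y^3 - 2*y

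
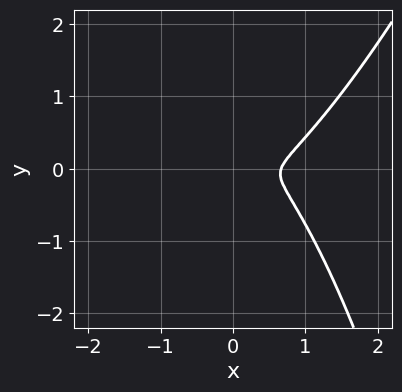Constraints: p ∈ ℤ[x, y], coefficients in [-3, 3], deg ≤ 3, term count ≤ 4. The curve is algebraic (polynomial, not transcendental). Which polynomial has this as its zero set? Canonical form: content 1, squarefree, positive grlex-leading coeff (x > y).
The degree is 3 — no degree-2 curve has this shape.
Matching integer coefficients to the picture gives p.

3*x^3 - x^2*y - 2*x^2 - 3*y^2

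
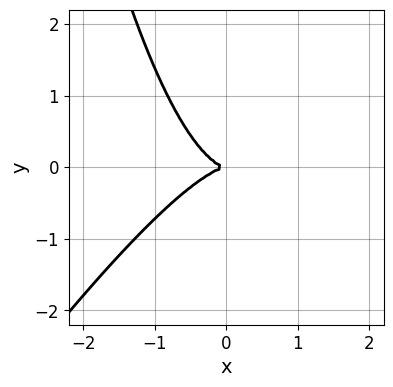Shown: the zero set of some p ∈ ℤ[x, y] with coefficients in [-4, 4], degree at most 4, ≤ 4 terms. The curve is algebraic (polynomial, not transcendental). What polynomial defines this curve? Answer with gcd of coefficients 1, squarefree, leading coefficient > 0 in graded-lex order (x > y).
3*x^3 - 2*x^2*y + 3*y^2

deg p = 3. No degree-2 curve has this shape.
From the visible intercepts: it meets the y-axis at y = 0 (among the integer gridlines); it crosses the x-axis at the gridline x = 0.
Putting this together gives p.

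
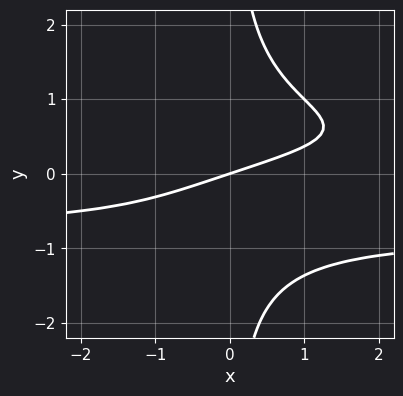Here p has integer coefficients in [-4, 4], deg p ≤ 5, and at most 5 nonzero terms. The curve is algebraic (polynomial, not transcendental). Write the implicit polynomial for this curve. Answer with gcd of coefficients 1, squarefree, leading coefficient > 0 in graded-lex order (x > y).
2*x*y^3 + x - 3*y

Degree: a generic line meets the curve in up to 4 points, so deg p = 4.
Checking where it meets the axes: one y-axis crossing is at y = 0; it crosses the x-axis at the gridline x = 0.
The integer polynomial consistent with all of this is the stated p.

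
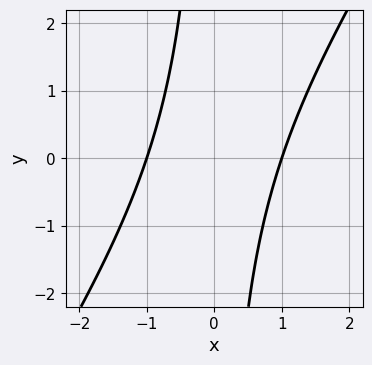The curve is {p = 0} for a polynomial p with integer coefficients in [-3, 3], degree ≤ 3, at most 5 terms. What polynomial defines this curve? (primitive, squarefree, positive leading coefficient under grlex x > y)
3*x^2 - 2*x*y - 3

The degree is 2 — the shape is more complex than any degree-1 curve.
Reading off the gridlines: the x-axis gridline crossings are at x ∈ {-1, 1}; it misses every integer gridline on the y-axis.
Assembling these constraints gives the stated polynomial.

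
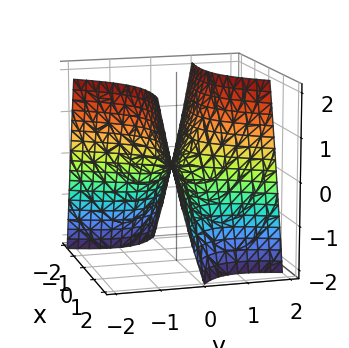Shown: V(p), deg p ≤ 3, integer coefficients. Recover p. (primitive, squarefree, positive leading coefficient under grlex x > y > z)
Degree: a generic line meets the surface in up to 2 points, so deg p = 2.
From the axis intercepts and sections: one z-axis crossing is at z = 0; one x-axis crossing is at x = 0; it meets the y-axis at y = 0 (among the integer gridlines).
These observations pin down the coefficients.

x^2 + 3*x*y - 2*y^2 + 2*z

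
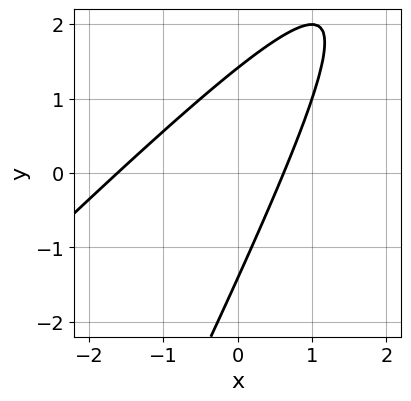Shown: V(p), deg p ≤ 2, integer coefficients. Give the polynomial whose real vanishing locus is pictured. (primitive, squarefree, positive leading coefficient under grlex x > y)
2*x^2 - 3*x*y + y^2 + 2*x - 2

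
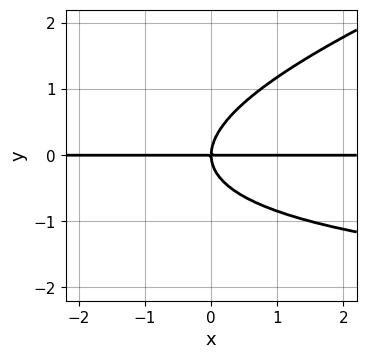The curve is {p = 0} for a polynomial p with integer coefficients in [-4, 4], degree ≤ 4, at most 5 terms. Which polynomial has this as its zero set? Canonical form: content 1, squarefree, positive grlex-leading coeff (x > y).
(a) deg p = 3. A generic line meets the curve in up to 3 points.
(b) Against the integer gridlines: every point of the x-axis in the box is on the curve; one y-axis crossing is at y = 0.
(c) The integer polynomial consistent with all of this is the stated p.

x*y^2 - 3*y^3 + 3*x*y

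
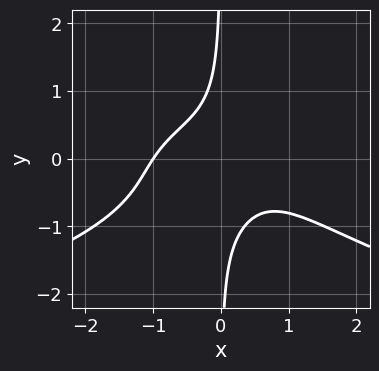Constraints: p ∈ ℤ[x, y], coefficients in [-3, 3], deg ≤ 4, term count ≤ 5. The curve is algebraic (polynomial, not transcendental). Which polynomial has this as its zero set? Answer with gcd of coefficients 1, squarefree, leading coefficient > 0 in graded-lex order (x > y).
The degree is 4 — the shape is more complex than any degree-3 curve.
Reading off the gridlines: it crosses the x-axis at the gridline x = -1; it misses every integer gridline on the y-axis.
These observations pin down the coefficients.

2*x*y^3 + x^3 + x*y^2 + 2*x*y + 1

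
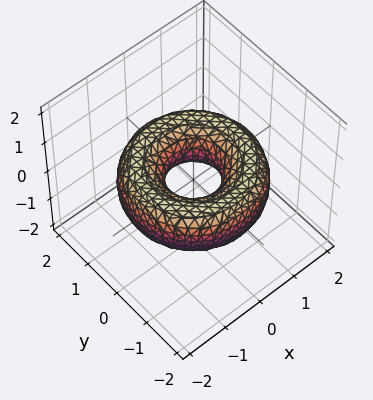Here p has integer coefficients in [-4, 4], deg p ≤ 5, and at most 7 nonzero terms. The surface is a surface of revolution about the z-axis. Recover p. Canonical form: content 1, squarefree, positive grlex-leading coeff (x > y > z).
1. Degree: no degree-3 surface has this shape, so deg p = 4.
2. Symmetries: the z-axis is an axis of rotation, so x and y enter only as x² + y².
3. From the axis intercepts and sections: a circular section at z = 0 has radius between 0 and 1; it misses every integer gridline on the z-axis.
4. These observations pin down the coefficients.

x^4 + 2*x^2*y^2 + y^4 - 3*x^2 - 3*y^2 + 3*z^2 + 1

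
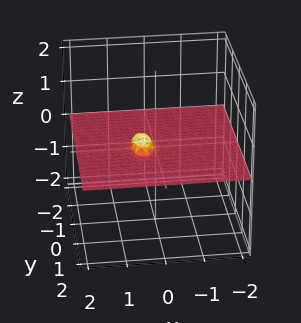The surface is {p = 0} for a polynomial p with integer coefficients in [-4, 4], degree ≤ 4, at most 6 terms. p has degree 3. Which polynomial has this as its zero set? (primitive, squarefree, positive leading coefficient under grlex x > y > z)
1. There are 2 components.
2. The degree is 3 — no degree-2 surface has this shape.
3. Against the integer gridlines: the visible x-axis segment lies entirely on the surface; one z-axis crossing is at z = 0.
4. Solving for integer coefficients yields p as stated.

3*x^2*z + y^2*z + 3*z^3 - 2*x*z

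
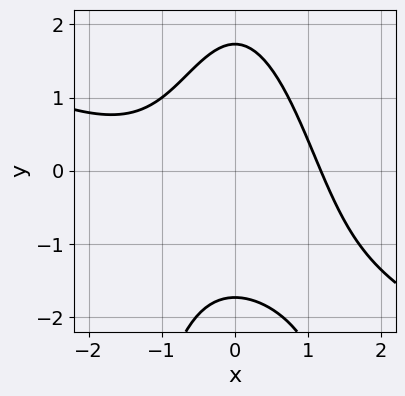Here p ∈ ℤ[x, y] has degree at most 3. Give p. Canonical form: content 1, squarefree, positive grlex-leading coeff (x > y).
(a) Degree: the shape is more complex than any degree-2 curve, so deg p = 3.
(b) The integer polynomial consistent with all of this is the stated p.

x^3 + 2*x^2*y + x^2 + y^2 - 3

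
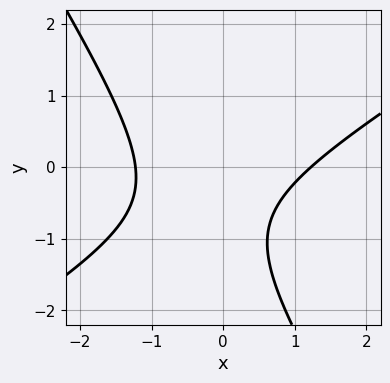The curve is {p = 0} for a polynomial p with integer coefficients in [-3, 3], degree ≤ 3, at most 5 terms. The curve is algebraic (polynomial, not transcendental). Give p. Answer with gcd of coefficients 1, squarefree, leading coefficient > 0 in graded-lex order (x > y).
First, degree: a generic line meets the curve in up to 2 points, so deg p = 2.
Then, from the visible intercepts: it misses every integer gridline on the y-axis.
Finally, the integer polynomial consistent with all of this is the stated p.

2*x^2 - 2*x*y - 2*y^2 - 3*y - 3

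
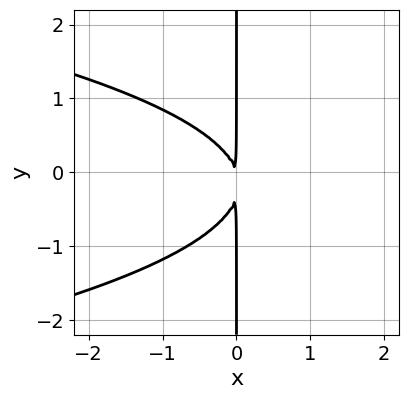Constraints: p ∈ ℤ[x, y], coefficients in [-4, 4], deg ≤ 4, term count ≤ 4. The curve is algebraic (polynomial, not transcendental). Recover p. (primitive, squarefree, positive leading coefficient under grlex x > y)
3*x*y^2 + 3*x^2 + x*y

First, degree: no degree-2 curve has this shape, so deg p = 3.
Then, from the visible intercepts: every point of the y-axis in the box is on the curve.
Finally, these observations pin down the coefficients.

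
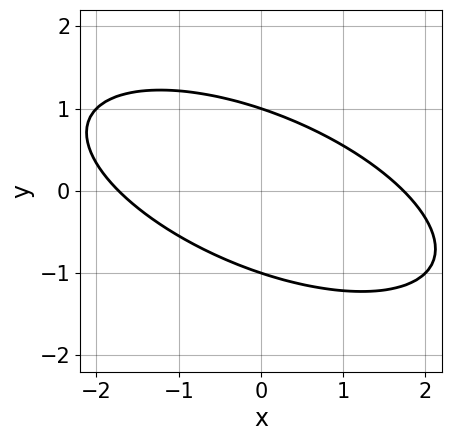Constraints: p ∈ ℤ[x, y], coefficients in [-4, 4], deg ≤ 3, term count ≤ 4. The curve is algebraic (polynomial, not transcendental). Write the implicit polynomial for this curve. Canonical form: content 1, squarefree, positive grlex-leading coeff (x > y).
x^2 + 2*x*y + 3*y^2 - 3

The degree is 2 — a generic line meets the curve in up to 2 points.
From the axis intercepts and sections: the y-axis gridline crossings are at y ∈ {-1, 1}.
Assembling these constraints gives the stated polynomial.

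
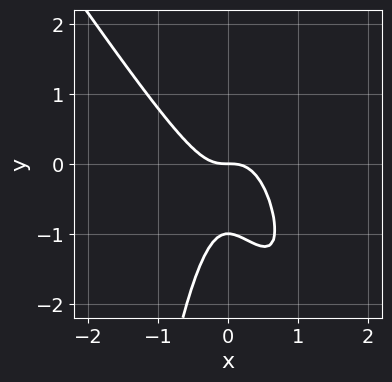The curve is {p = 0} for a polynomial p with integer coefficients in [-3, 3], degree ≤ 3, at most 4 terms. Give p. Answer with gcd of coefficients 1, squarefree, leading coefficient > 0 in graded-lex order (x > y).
(a) deg p = 3.
(b) Observable constraints: among the integer gridlines, it crosses the y-axis at y ∈ {-1, 0}; it crosses the x-axis at the gridline x = 0.
(c) Matching integer coefficients to the picture gives p.

3*x^3 + 2*x^2*y + y^2 + y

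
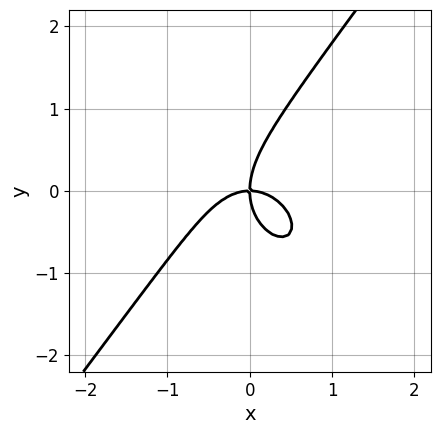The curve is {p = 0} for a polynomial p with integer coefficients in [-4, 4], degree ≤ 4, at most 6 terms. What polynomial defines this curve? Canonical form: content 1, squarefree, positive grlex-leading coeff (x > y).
3*x^3 + x*y^2 - 2*y^3 + 3*x*y

Degree: the shape is more complex than any degree-2 curve, so deg p = 3.
Reading off the gridlines: one x-axis crossing is at x = 0; it meets the y-axis at y = 0 (among the integer gridlines).
Matching integer coefficients to the picture gives p.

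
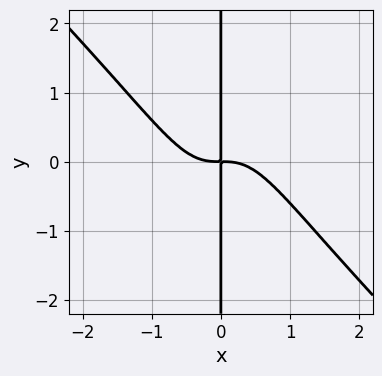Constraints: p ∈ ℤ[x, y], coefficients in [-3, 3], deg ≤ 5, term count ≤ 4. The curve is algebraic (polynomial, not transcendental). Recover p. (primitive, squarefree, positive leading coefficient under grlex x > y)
First, degree: the shape is more complex than any degree-3 curve, so deg p = 4.
Then, checking where it meets the axes: the visible y-axis segment lies entirely on the curve.
Finally, the integer polynomial consistent with all of this is the stated p.

3*x^4 + 3*x^3*y + 2*x*y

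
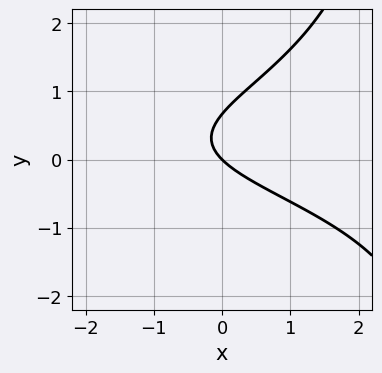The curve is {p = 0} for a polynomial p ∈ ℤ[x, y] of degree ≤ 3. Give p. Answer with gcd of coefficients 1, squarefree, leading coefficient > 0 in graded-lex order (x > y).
(a) deg p = 3. The shape is more complex than any degree-2 curve.
(b) Against the integer gridlines: it meets the x-axis at x = 0 (among the integer gridlines); it crosses the y-axis at the gridline y = 0.
(c) Assembling these constraints gives the stated polynomial.

x*y^2 - 3*y^2 + 2*x + 2*y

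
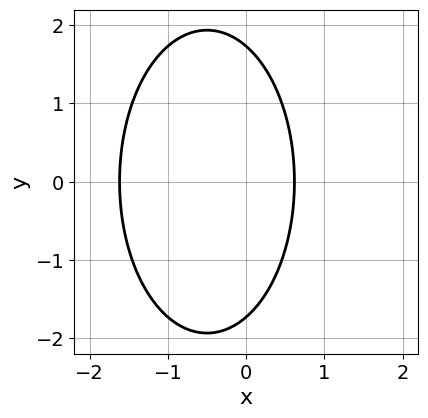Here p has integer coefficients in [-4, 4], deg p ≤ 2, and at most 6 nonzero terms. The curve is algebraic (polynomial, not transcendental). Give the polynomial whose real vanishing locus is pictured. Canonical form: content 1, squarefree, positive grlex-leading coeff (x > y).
First, degree: no degree-1 curve has this shape, so deg p = 2.
Then, symmetries: it's symmetric under y → −y, forcing even powers of y.
Finally, together with the visible shape, these determine p as stated.

3*x^2 + y^2 + 3*x - 3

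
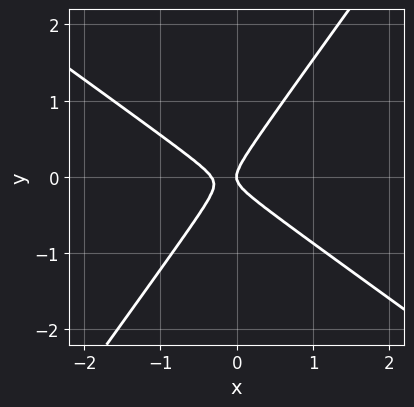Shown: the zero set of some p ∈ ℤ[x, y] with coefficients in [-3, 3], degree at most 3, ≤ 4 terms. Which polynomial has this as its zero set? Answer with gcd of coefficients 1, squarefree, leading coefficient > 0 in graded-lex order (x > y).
3*x^2 + 2*x*y - 3*y^2 + x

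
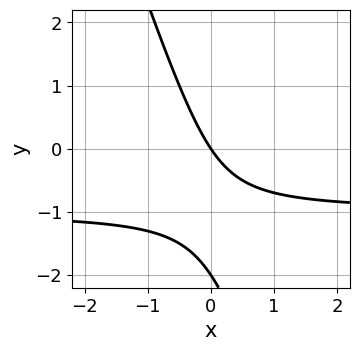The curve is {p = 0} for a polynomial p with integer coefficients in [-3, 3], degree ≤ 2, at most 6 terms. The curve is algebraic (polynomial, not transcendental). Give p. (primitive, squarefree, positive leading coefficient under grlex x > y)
3*x*y + y^2 + 3*x + 2*y

(a) The degree is 2 — the shape is more complex than any degree-1 curve.
(b) From the visible intercepts: the y-axis gridline crossings are at y ∈ {-2, 0}; it crosses the x-axis at the gridline x = 0.
(c) Assembling these constraints gives the stated polynomial.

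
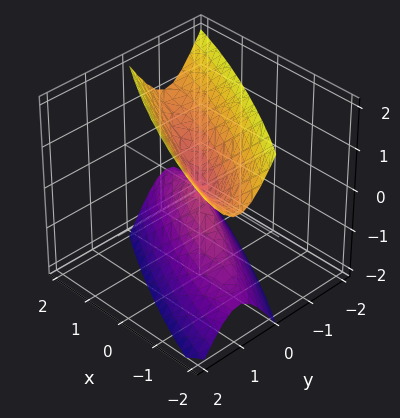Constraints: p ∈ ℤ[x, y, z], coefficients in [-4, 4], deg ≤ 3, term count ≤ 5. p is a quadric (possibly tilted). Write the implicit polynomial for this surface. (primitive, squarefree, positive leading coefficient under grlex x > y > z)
x^2 + 3*x*y + 3*y^2 - z^2

First, I count 2 distinct pieces. They look like related sheets of one shape, so recover p as a whole.
Next, degree: the shape is more complex than any degree-1 surface, so deg p = 2.
Then, reading off the gridlines: one x-axis crossing is at x = 0; it meets the y-axis at y = 0 (among the integer gridlines); it crosses the z-axis at the gridline z = 0.
Finally, fitting integer coefficients to these (and the overall shape) gives p.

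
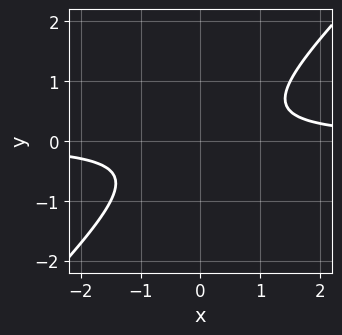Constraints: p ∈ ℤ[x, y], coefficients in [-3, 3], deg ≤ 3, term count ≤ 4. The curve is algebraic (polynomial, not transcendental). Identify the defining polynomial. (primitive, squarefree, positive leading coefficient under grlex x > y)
1. deg p = 2.
2. Against the integer gridlines: no x-intercept at any integer in the box; it misses every integer gridline on the y-axis.
3. Matching integer coefficients to the picture gives p.

2*x*y - 2*y^2 - 1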